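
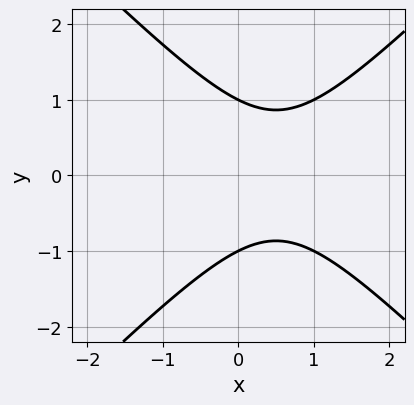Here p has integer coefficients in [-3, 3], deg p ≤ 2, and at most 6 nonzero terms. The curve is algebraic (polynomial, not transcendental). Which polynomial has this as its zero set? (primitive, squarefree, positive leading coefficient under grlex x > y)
First, deg p = 2.
Then, symmetries: it's symmetric under y → −y, forcing even powers of y.
Next, from the axis intercepts and sections: it misses every integer gridline on the x-axis; the y-axis gridline crossings are at y ∈ {-1, 1}.
Finally, putting this together gives p.

x^2 - y^2 - x + 1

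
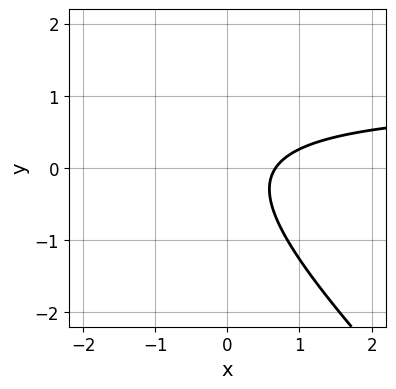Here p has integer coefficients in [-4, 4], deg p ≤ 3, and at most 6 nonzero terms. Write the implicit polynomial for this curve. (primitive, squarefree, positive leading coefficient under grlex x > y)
3*x*y + 3*y^2 - 3*x + 2

The degree is 2 — the shape is more complex than any degree-1 curve.
From the axis intercepts and sections: the curve avoids every integer y-axis point in the box.
The integer polynomial consistent with all of this is the stated p.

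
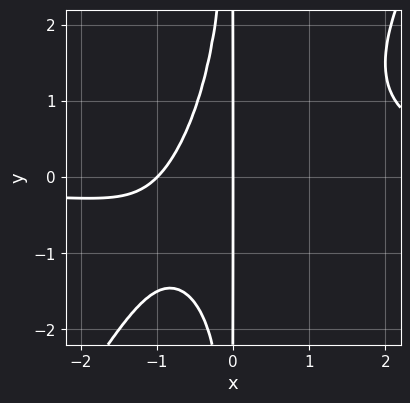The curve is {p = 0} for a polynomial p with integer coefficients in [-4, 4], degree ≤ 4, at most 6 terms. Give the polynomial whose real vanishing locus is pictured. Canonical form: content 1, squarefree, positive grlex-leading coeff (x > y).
1. The degree is 4 — a generic line meets the curve in up to 4 points.
2. From the axis intercepts and sections: the x-axis gridline crossings are at x ∈ {-1, 0}; the visible y-axis segment lies entirely on the curve.
3. Fitting integer coefficients to these (and the overall shape) gives p.

3*x^3*y - 2*x^2*y^2 - 3*x^2 - 3*x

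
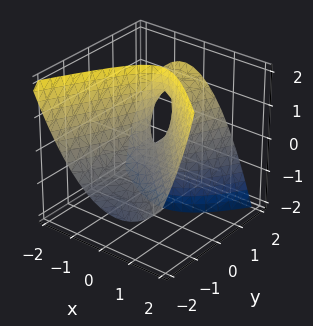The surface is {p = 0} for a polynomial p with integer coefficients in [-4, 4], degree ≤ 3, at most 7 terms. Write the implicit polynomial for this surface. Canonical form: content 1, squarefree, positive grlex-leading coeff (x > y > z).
2*x^2 + x*y - y^2 + 2*y*z - z

(a) The degree is 2 — a generic line meets the surface in up to 2 points.
(b) Against the integer gridlines: one x-axis crossing is at x = 0; one z-axis crossing is at z = 0; it crosses the y-axis at the gridline y = 0.
(c) Solving for integer coefficients yields p as stated.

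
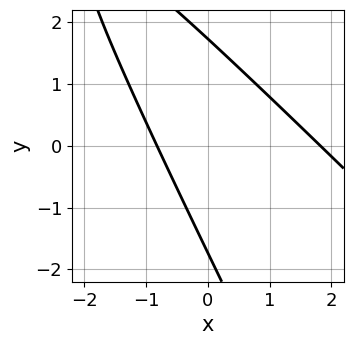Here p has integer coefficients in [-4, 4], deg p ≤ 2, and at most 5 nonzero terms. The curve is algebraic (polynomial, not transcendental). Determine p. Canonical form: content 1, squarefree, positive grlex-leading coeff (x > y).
2*x^2 + 3*x*y + y^2 - 2*x - 3

(a) Degree: the shape is more complex than any degree-1 curve, so deg p = 2.
(b) The integer polynomial consistent with all of this is the stated p.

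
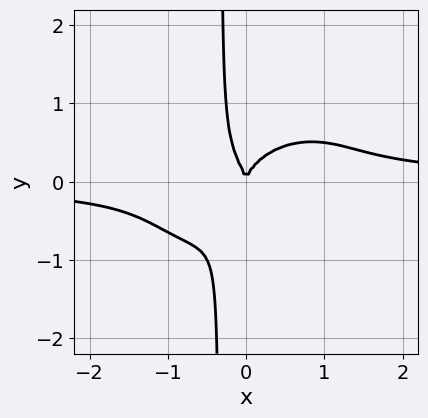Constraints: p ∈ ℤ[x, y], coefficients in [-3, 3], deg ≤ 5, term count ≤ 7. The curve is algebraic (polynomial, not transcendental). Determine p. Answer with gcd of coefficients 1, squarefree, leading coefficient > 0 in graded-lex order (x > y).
(a) The degree is 4 — a generic line meets the curve in up to 4 points.
(b) Observable constraints: it meets the x-axis at x = 0 (among the integer gridlines); one y-axis crossing is at y = 0.
(c) Assembling these constraints gives the stated polynomial.

2*x^3*y - 2*x^2*y^2 + 3*x*y^3 + y^3 - x^2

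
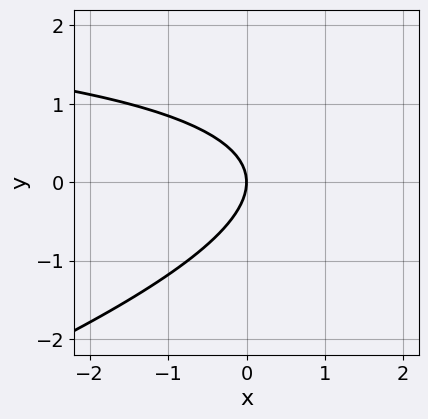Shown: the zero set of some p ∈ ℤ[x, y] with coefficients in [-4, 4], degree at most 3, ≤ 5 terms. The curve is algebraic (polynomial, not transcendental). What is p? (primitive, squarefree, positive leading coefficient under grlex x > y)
x*y - 3*y^2 - 3*x

First, the degree is 2 — no degree-1 curve has this shape.
Next, from the visible intercepts: it crosses the x-axis at the gridline x = 0; one y-axis crossing is at y = 0.
Finally, these observations pin down the coefficients.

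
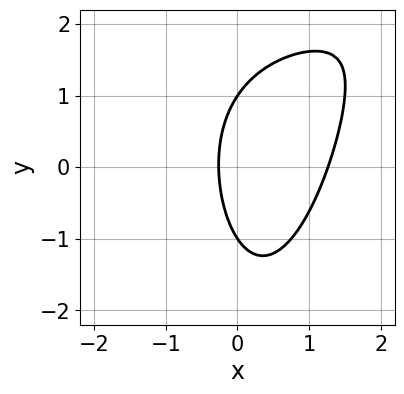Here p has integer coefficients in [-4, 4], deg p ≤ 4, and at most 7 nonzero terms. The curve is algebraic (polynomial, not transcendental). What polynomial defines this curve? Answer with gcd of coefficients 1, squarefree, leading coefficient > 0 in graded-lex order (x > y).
x^2*y - 3*x^2 - y^2 + 3*x + 1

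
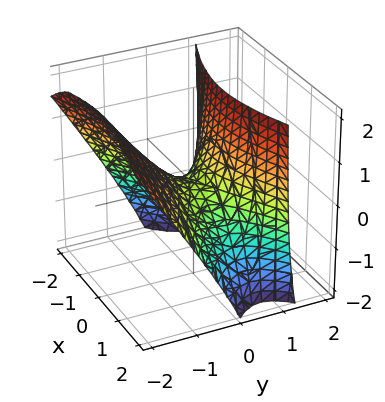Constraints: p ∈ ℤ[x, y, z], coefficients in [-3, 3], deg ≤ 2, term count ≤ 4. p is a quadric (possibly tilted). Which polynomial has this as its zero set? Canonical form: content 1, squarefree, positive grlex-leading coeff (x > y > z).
x^2 - 3*y^2 - 2*y*z + 2*z

The degree is 2 — the shape is more complex than any degree-1 surface.
Checking where it meets the axes: it crosses the x-axis at the gridline x = 0; one z-axis crossing is at z = 0.
Fitting integer coefficients to these (and the overall shape) gives p.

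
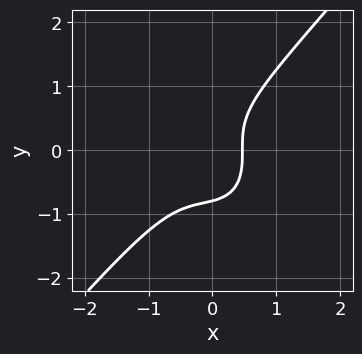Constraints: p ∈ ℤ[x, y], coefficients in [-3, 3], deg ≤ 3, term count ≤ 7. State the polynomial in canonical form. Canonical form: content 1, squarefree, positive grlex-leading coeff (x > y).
1. deg p = 3.
2. Solving for integer coefficients yields p as stated.

3*x^3 - 2*y^3 + x^2 + x - 1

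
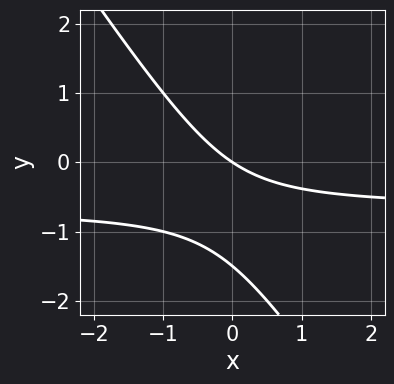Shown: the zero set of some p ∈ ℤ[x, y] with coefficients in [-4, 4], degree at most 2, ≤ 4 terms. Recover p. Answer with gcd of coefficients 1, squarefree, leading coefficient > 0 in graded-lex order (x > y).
1. deg p = 2. The shape is more complex than any degree-1 curve.
2. From the visible intercepts: one y-axis crossing is at y = 0; it crosses the x-axis at the gridline x = 0.
3. Putting this together gives p.

3*x*y + 2*y^2 + 2*x + 3*y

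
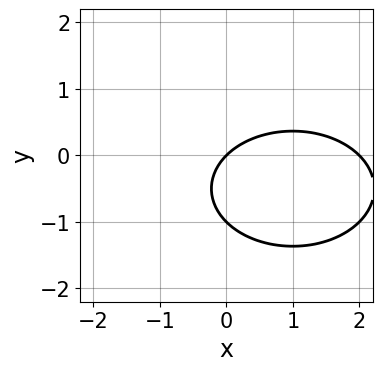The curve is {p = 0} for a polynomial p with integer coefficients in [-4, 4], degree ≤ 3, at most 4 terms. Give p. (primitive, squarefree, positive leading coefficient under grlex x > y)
x^2 + 2*y^2 - 2*x + 2*y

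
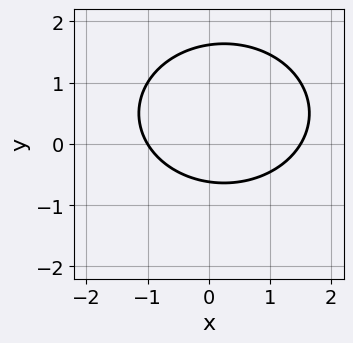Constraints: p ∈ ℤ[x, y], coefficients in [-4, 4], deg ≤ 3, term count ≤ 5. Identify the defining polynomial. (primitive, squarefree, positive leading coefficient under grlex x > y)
2*x^2 + 3*y^2 - x - 3*y - 3

(a) Degree: a generic line meets the curve in up to 2 points, so deg p = 2.
(b) From the visible intercepts: it meets the x-axis at x = -1 (among the integer gridlines).
(c) Fitting integer coefficients to these (and the overall shape) gives p.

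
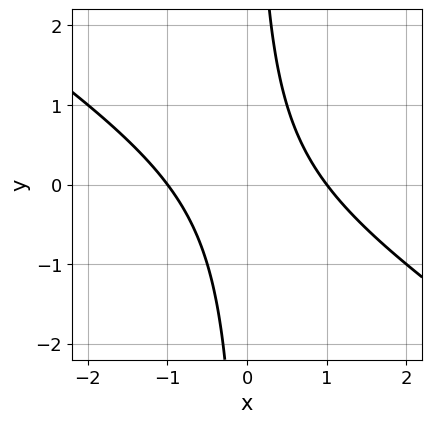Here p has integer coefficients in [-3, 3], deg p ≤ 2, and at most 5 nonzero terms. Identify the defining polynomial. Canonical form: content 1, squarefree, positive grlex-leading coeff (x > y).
2*x^2 + 3*x*y - 2

Degree: no degree-1 curve has this shape, so deg p = 2.
Reading off the gridlines: no y-intercept at any integer in the box; the x-axis gridline crossings are at x ∈ {-1, 1}.
Matching integer coefficients to the picture gives p.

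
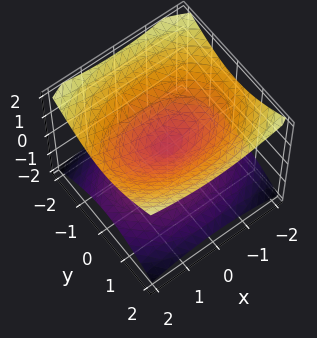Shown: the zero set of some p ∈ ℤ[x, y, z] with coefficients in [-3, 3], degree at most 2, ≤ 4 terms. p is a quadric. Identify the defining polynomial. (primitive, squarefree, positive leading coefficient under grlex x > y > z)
x^2 + 2*y^2 - 3*z^2

1. The degree is 2 — a double cone through the origin; a quadric.
2. Symmetries: mirror symmetry x ↦ −x ⇒ only even powers of x; the y ↦ −y reflection is a symmetry, so y appears only in even powers; it's symmetric under z → −z, forcing even powers of z.
3. Checking where it meets the axes: one z-axis crossing is at z = 0; one y-axis crossing is at y = 0; one x-axis crossing is at x = 0.
4. Matching integer coefficients to the picture gives p.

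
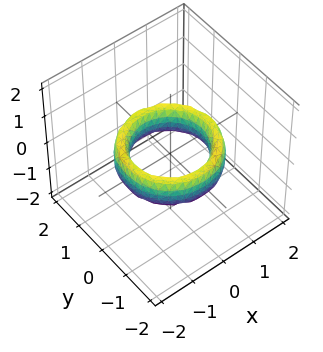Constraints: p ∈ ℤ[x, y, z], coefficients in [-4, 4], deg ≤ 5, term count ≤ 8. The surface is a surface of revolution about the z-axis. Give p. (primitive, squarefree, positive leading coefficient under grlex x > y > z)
(a) Degree: the shape is more complex than any degree-3 surface, so deg p = 4.
(b) Symmetries: rotational symmetry about the z-axis ⇒ p depends on x, y only through x² + y².
(c) From the axis intercepts and sections: the surface avoids every integer z-axis point in the box; a circular section at z = 0 has radius exactly 1.
(d) The integer polynomial consistent with all of this is the stated p. Check: (0, -1, 0) on the y-axis lies on the surface, and p(0, -1, 0) = 0. ✓

x^4 + 2*x^2*y^2 + y^4 - 3*x^2 - 3*y^2 + z^2 + 2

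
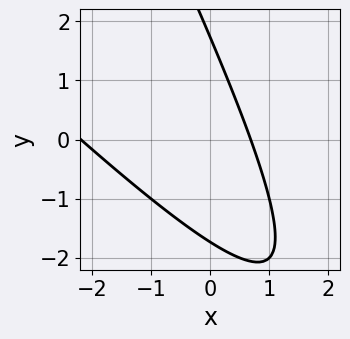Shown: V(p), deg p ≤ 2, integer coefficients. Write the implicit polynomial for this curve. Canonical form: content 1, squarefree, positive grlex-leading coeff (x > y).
2*x^2 + 3*x*y + y^2 + 3*x - 3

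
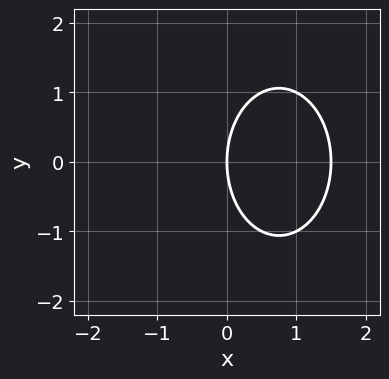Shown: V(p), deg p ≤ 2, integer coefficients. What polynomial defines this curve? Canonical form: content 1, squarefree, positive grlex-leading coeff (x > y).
1. The degree is 2 — no degree-1 curve has this shape.
2. Symmetries: the y ↦ −y reflection is a symmetry, so y appears only in even powers.
3. Against the integer gridlines: it crosses the x-axis at the gridline x = 0; one y-axis crossing is at y = 0.
4. The integer polynomial consistent with all of this is the stated p.

2*x^2 + y^2 - 3*x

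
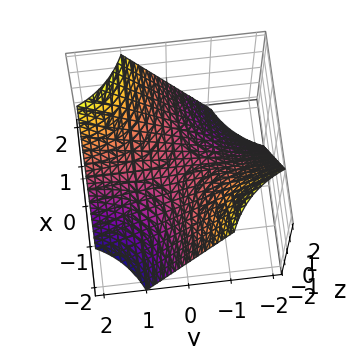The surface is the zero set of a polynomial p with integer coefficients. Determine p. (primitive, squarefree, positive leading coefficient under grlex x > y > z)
(a) deg p = 2.
(b) Against the integer gridlines: every point of the x-axis in the box is on the surface; it meets the z-axis at z = 0 (among the integer gridlines); every point of the y-axis in the box is on the surface.
(c) Solving for integer coefficients yields p as stated.

x*y - z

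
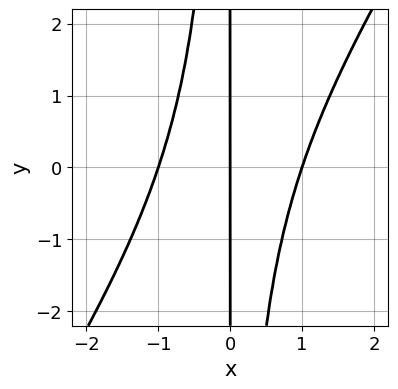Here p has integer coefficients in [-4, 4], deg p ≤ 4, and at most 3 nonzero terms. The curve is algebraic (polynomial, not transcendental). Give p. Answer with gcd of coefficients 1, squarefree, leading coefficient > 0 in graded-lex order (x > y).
3*x^3 - 2*x^2*y - 3*x

(a) Degree: the shape is more complex than any degree-2 curve, so deg p = 3.
(b) Checking where it meets the axes: among the integer gridlines, it crosses the x-axis at x ∈ {-1, 0, 1}; every point of the y-axis in the box is on the curve.
(c) Putting this together gives p.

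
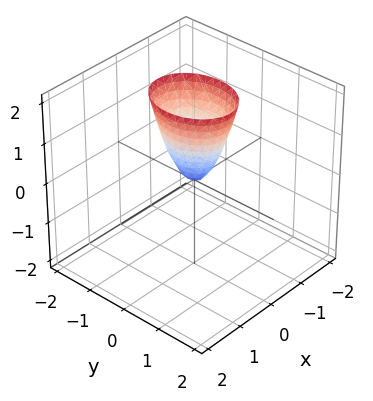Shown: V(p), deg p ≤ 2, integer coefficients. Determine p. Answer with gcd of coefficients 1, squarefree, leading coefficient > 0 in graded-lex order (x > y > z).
3*x^2 + 2*y^2 - z

First, the degree is 2 — a single bowl opening along one axis; a quadric.
Next, symmetries: mirror symmetry x ↦ −x ⇒ only even powers of x; the y ↦ −y reflection is a symmetry, so y appears only in even powers.
Next, from the axis intercepts and sections: it meets the y-axis at y = 0 (among the integer gridlines); it crosses the z-axis at the gridline z = 0; it crosses the x-axis at the gridline x = 0.
Finally, fitting integer coefficients to these (and the overall shape) gives p.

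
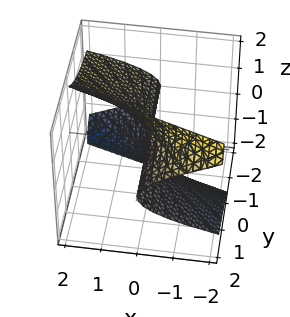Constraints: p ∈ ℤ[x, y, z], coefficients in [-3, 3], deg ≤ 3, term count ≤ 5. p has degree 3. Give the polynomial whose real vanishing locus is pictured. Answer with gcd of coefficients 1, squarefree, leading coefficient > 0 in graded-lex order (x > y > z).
(a) The degree is 3 — the shape is more complex than any degree-2 surface.
(b) From the axis intercepts and sections: the visible y-axis segment lies entirely on the surface; it crosses the x-axis at the gridline x = 0.
(c) Matching integer coefficients to the picture gives p.

2*y*z^2 - z^3 + 3*x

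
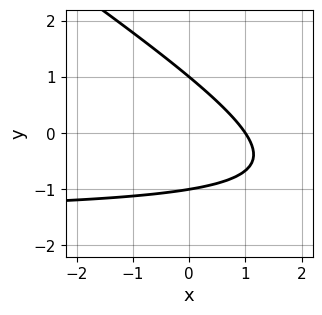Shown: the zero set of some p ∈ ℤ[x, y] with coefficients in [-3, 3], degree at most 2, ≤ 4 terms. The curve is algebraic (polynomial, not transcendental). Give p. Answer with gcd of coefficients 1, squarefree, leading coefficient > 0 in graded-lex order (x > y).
First, the degree is 2 — no degree-1 curve has this shape.
Next, against the integer gridlines: among the integer gridlines, it crosses the y-axis at y ∈ {-1, 1}; one x-axis crossing is at x = 1.
Finally, assembling these constraints gives the stated polynomial.

2*x*y + 3*y^2 + 3*x - 3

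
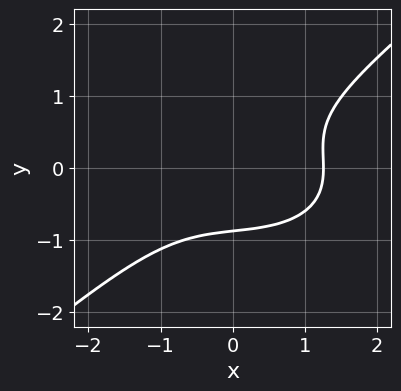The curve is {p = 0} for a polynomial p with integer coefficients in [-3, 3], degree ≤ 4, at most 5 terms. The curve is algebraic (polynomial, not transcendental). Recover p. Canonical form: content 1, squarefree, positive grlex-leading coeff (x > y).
Degree: the shape is more complex than any degree-2 curve, so deg p = 3.
Matching integer coefficients to the picture gives p.

x^3 + x*y^2 - 3*y^3 - 2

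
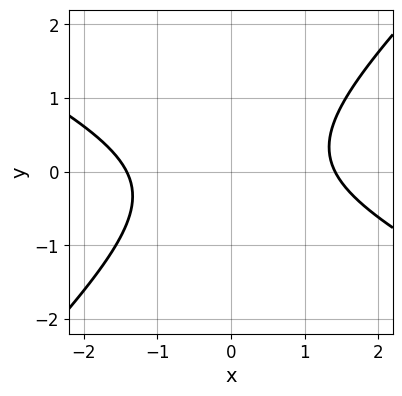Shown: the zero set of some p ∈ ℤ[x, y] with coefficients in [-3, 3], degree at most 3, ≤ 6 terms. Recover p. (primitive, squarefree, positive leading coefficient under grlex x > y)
x^2 + x*y - 2*y^2 - 2

First, the degree is 2 — the shape is more complex than any degree-1 curve.
Next, from the visible intercepts: it misses every integer gridline on the y-axis.
Finally, assembling these constraints gives the stated polynomial.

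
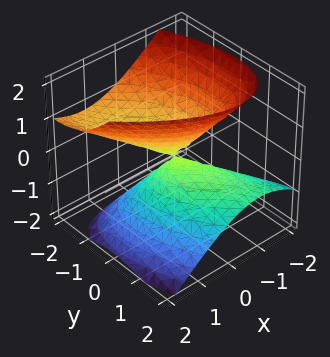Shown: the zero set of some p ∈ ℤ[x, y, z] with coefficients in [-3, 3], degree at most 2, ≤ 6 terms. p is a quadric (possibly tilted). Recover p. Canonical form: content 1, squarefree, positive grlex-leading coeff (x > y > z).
1. The picture has 2 separate pieces.
2. deg p = 2.
3. From the visible intercepts: one y-axis crossing is at y = 0; one x-axis crossing is at x = 0; it meets the z-axis at z = 0 (among the integer gridlines).
4. Together with the visible shape, these determine p as stated.

3*x^2 + 3*x*y + 2*y^2 + 3*y*z - 3*z^2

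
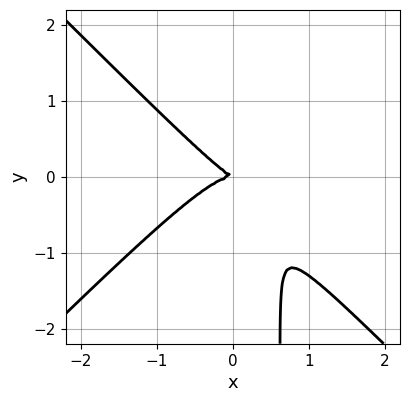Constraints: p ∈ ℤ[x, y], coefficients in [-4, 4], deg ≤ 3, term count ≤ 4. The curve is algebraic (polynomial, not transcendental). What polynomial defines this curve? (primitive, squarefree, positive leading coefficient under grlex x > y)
3*x^3 - 3*x*y^2 + x*y + 2*y^2

First, the degree is 3 — the shape is more complex than any degree-2 curve.
Next, checking where it meets the axes: it crosses the x-axis at the gridline x = 0; it meets the y-axis at y = 0 (among the integer gridlines).
Finally, putting this together gives p.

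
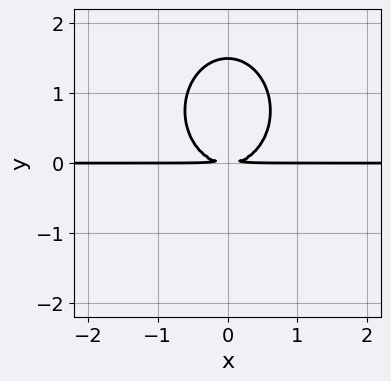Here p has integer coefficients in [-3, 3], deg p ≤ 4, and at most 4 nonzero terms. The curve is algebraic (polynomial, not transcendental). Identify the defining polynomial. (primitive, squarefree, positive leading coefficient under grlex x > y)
3*x^2*y + 2*y^3 - 3*y^2

First, the degree is 3 — a generic line meets the curve in up to 3 points.
Next, symmetries: mirror symmetry x ↦ −x ⇒ only even powers of x.
Then, reading off the gridlines: every point of the x-axis in the box is on the curve.
Finally, together with the visible shape, these determine p as stated.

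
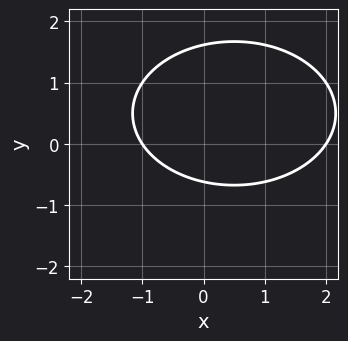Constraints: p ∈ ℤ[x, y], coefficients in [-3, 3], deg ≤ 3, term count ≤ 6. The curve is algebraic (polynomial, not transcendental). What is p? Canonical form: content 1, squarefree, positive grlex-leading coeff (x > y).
x^2 + 2*y^2 - x - 2*y - 2

First, the degree is 2 — the shape is more complex than any degree-1 curve.
Next, from the axis intercepts and sections: the x-axis gridline crossings are at x ∈ {-1, 2}.
Finally, matching integer coefficients to the picture gives p.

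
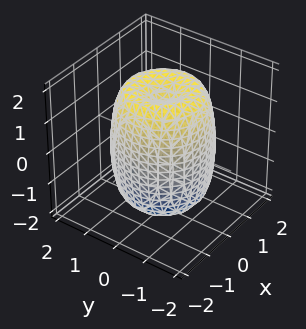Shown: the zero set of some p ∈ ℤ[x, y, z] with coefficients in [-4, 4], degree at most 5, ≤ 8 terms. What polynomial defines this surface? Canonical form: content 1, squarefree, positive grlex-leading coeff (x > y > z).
1. Degree: the shape is more complex than any degree-3 surface, so deg p = 4.
2. By symmetry, the surface is invariant under rotation about z: p = q(x² + y², z).
3. From the visible intercepts: a circular section at z = -1 has radius between 1 and 2.
4. Solving for integer coefficients yields p as stated.

2*x^4 + 4*x^2*y^2 + 2*y^4 - 3*x^2 - 3*y^2 + z^2 - 2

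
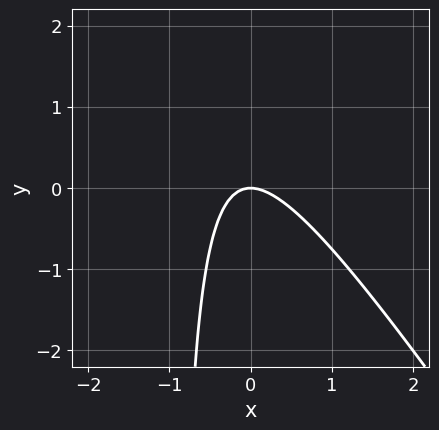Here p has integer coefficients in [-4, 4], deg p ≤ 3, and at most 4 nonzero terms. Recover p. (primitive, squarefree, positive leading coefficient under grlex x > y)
3*x^2 + 2*x*y + 2*y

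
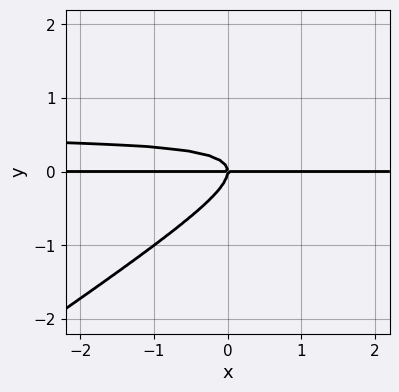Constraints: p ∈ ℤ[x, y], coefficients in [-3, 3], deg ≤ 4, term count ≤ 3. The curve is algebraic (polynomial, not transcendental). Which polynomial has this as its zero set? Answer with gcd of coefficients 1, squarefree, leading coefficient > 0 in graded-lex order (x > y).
Degree: the shape is more complex than any degree-2 curve, so deg p = 3.
From the axis intercepts and sections: it meets the y-axis at y = 0 (among the integer gridlines); every point of the x-axis in the box is on the curve.
Putting this together gives p.

2*x*y^2 - 3*y^3 - x*y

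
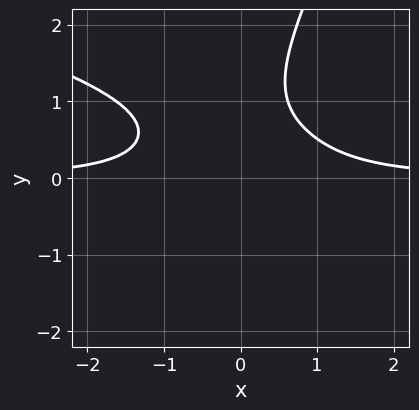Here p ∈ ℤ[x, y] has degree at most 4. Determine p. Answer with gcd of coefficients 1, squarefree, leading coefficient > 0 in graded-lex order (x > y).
(a) The degree is 4 — the shape is more complex than any degree-3 curve.
(b) Checking where it meets the axes: it misses every integer gridline on the y-axis; the curve avoids every integer x-axis point in the box.
(c) Matching integer coefficients to the picture gives p.

2*x*y^3 - y^4 + 3*x^2*y + x*y^2 - 2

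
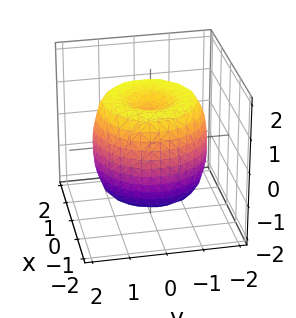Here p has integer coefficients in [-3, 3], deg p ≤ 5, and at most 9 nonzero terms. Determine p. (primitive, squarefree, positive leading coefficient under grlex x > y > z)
(a) Degree: no degree-3 surface has this shape, so deg p = 4.
(b) Symmetry: every cross-section ⟂ z is a circle, so x, y appear only via x² + y².
(c) Against the integer gridlines: a circular section at z = 0 has radius between 1 and 2; among the integer gridlines, it crosses the z-axis at z ∈ {-1, 1}.
(d) Matching integer coefficients to the picture gives p.

x^4 + 2*x^2*y^2 + y^4 - 2*x^2 - 2*y^2 + z^2 - 1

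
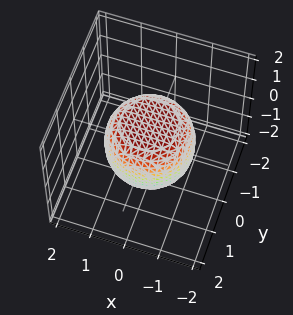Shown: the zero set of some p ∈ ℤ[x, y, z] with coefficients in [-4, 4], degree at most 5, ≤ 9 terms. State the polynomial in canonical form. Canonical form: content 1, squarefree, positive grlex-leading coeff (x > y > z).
2*x^4 + 4*x^2*y^2 + 2*y^4 - x^2 - y^2 + 3*z^2 - 3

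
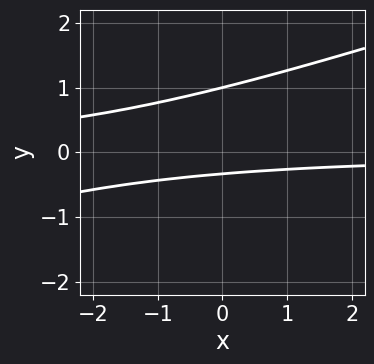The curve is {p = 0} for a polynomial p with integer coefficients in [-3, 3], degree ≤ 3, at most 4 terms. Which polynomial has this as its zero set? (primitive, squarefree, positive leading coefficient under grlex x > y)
x*y - 3*y^2 + 2*y + 1

First, the degree is 2 — a generic line meets the curve in up to 2 points.
Then, against the integer gridlines: the curve avoids every integer x-axis point in the box; it meets the y-axis at y = 1 (among the integer gridlines).
Finally, the integer polynomial consistent with all of this is the stated p.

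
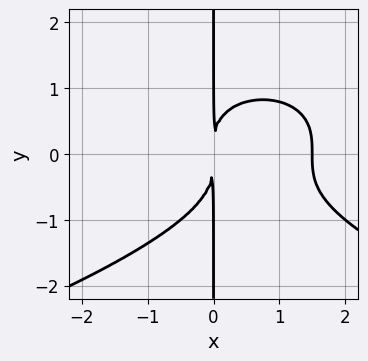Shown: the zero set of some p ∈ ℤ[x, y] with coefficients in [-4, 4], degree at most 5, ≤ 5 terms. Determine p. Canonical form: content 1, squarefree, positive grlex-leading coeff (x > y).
1. The degree is 4 — the shape is more complex than any degree-3 curve.
2. Against the integer gridlines: every point of the y-axis in the box is on the curve.
3. These observations pin down the coefficients.

2*x*y^3 + 2*x^3 - 3*x^2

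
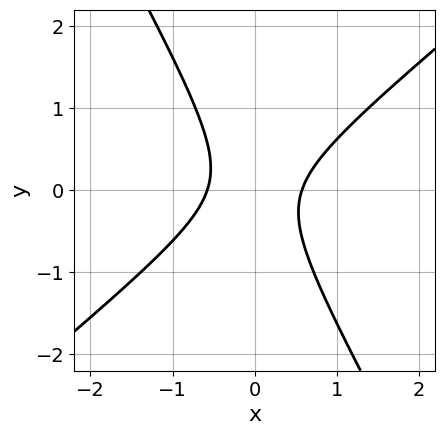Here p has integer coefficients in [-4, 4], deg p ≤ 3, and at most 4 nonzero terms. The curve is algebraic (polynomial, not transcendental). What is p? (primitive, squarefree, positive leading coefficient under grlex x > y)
First, degree: a generic line meets the curve in up to 2 points, so deg p = 2.
Then, checking where it meets the axes: no y-intercept at any integer in the box.
Finally, matching integer coefficients to the picture gives p.

3*x^2 - 2*x*y - 2*y^2 - 1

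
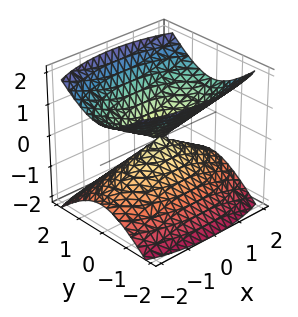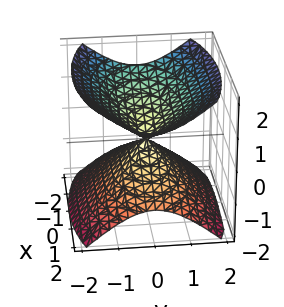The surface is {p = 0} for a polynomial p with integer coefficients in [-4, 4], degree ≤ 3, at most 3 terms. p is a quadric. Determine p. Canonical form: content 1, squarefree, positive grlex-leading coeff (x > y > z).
1. The picture has 2 separate pieces.
2. deg p = 2.
3. Symmetries: mirror symmetry y ↦ −y ⇒ only even powers of y; the z ↦ −z reflection is a symmetry, so z appears only in even powers; the x ↦ −x reflection is a symmetry, so x appears only in even powers.
4. Reading off the gridlines: it meets the x-axis at x = 0 (among the integer gridlines); it meets the z-axis at z = 0 (among the integer gridlines).
5. Together with the visible shape, these determine p as stated.

x^2 + 3*y^2 - 3*z^2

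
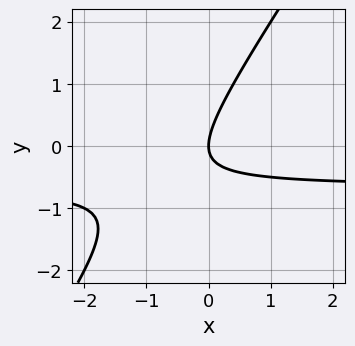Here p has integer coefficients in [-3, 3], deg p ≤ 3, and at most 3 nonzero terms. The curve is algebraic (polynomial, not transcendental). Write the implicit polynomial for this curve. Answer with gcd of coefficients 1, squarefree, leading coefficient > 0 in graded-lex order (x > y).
3*x*y - 2*y^2 + 2*x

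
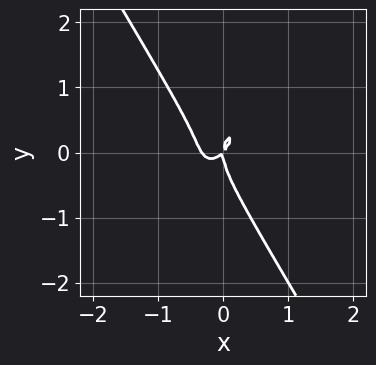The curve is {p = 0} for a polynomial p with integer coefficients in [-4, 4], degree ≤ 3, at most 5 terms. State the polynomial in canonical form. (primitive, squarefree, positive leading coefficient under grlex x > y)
(a) The degree is 3 — a generic line meets the curve in up to 3 points.
(b) Observable constraints: one y-axis crossing is at y = 0; one x-axis crossing is at x = 0.
(c) Solving for integer coefficients yields p as stated.

3*x^3 - x^2*y + y^3 + x^2 - x*y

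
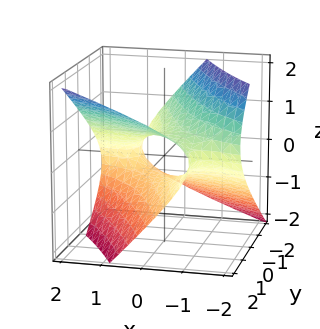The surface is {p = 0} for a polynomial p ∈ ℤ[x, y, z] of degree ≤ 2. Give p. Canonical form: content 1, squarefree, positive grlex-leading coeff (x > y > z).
(a) Degree: a generic line meets the surface in up to 2 points, so deg p = 2.
(b) Checking where it meets the axes: it misses every integer gridline on the y-axis; the surface avoids every integer x-axis point in the box.
(c) Solving for integer coefficients yields p as stated.

x^2 + 3*x*y - 2*x*z + y^2 - 3*z^2 + 1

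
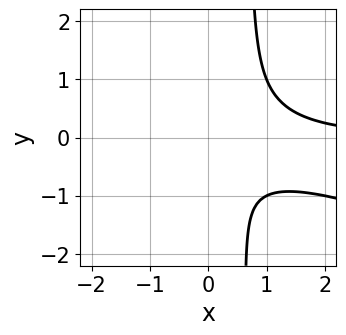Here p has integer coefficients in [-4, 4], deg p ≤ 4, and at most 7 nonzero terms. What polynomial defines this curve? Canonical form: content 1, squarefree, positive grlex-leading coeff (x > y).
x^2*y + 3*x*y^2 - 2*y^2 - y - 1

Degree: no degree-2 curve has this shape, so deg p = 3.
Reading off the gridlines: the curve avoids every integer y-axis point in the box; the curve avoids every integer x-axis point in the box.
Assembling these constraints gives the stated polynomial.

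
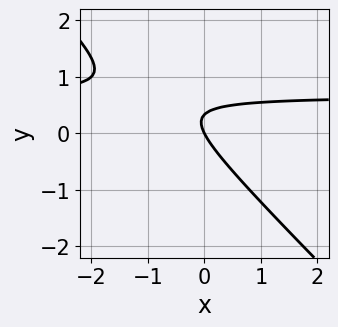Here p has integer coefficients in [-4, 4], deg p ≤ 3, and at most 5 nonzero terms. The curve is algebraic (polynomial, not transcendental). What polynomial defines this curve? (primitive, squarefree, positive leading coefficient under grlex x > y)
1. The degree is 2 — a generic line meets the curve in up to 2 points.
2. From the axis intercepts and sections: it meets the x-axis at x = 0 (among the integer gridlines); it meets the y-axis at y = 0 (among the integer gridlines).
3. Fitting integer coefficients to these (and the overall shape) gives p.

3*x*y + 3*y^2 - 2*x - y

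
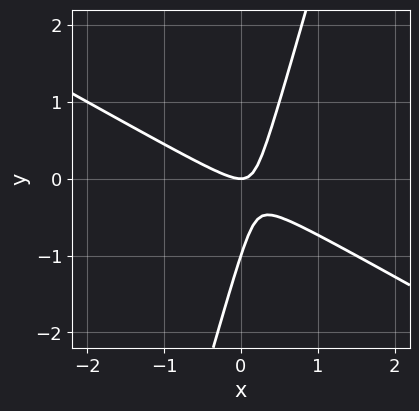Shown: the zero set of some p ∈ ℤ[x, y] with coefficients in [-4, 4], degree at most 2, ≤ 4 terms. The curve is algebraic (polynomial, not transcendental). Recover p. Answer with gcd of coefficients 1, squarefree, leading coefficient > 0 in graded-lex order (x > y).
2*x^2 + 3*x*y - y^2 - y

1. The degree is 2 — no degree-1 curve has this shape.
2. Observable constraints: it crosses the x-axis at the gridline x = 0; among the integer gridlines, it crosses the y-axis at y ∈ {-1, 0}.
3. Together with the visible shape, these determine p as stated.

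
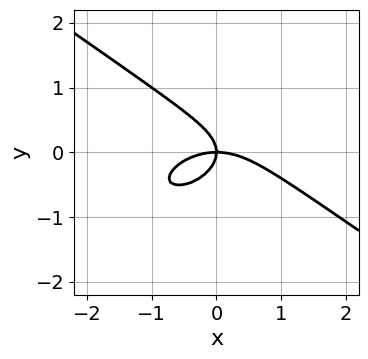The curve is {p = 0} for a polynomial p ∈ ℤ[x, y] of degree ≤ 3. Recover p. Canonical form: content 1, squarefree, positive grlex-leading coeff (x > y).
First, degree: a generic line meets the curve in up to 3 points, so deg p = 3.
Then, from the visible intercepts: one x-axis crossing is at x = 0; it meets the y-axis at y = 0 (among the integer gridlines).
Finally, putting this together gives p.

x^3 + 3*y^3 + 2*x*y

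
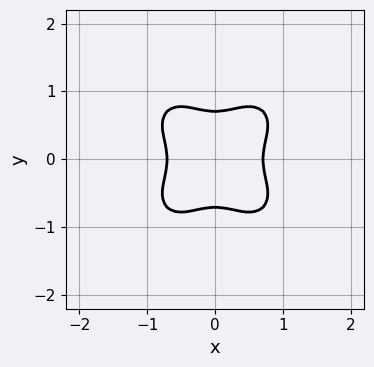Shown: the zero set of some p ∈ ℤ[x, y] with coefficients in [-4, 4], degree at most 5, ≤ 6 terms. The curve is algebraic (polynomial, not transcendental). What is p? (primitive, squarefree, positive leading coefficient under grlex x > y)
Degree: no degree-3 curve has this shape, so deg p = 4.
Symmetries: it's symmetric under x → −x, forcing even powers of x; it's symmetric under y → −y, forcing even powers of y.
Fitting integer coefficients to these (and the overall shape) gives p.

2*x^4 + 2*y^4 - x^2 - y^2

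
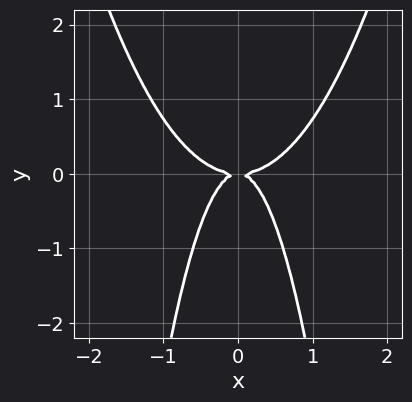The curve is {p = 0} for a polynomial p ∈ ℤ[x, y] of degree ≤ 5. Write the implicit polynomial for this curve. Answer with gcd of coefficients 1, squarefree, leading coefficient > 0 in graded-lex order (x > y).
2*x^4 - 2*x^2*y - y^2

First, deg p = 4. No degree-3 curve has this shape.
Next, symmetries: mirror symmetry x ↦ −x ⇒ only even powers of x.
Next, checking where it meets the axes: one y-axis crossing is at y = 0; one x-axis crossing is at x = 0.
Finally, assembling these constraints gives the stated polynomial.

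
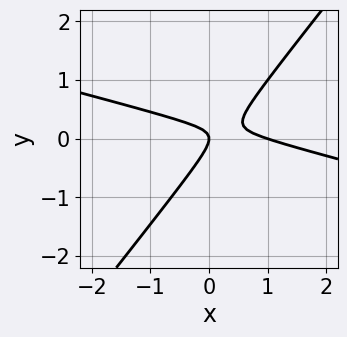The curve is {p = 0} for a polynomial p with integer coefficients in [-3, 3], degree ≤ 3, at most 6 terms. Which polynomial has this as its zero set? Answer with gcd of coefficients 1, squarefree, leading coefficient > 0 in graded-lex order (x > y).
(a) The degree is 2 — no degree-1 curve has this shape.
(b) Against the integer gridlines: one y-axis crossing is at y = 0; the x-axis gridline crossings are at x ∈ {0, 1}.
(c) Putting this together gives p.

x^2 + 3*x*y - 3*y^2 - x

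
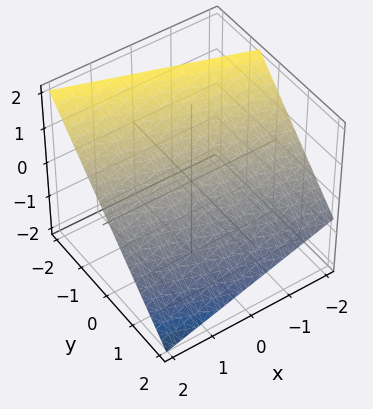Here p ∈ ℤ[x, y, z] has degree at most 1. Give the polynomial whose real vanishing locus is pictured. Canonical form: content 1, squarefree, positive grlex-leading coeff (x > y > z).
x + 3*y + 3*z - 2

First, degree: the surface is flat (a plane), so deg p = 1.
Then, checking where it meets the axes: it crosses the x-axis at the gridline x = 2.
Finally, the integer polynomial consistent with all of this is the stated p.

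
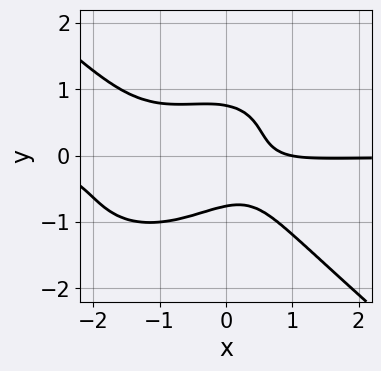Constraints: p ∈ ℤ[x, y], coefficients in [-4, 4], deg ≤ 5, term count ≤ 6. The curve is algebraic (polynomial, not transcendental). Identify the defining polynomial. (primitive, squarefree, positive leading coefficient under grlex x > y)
2*x^3*y + 3*y^4 + 3*x^2*y + x - 1

Degree: no degree-3 curve has this shape, so deg p = 4.
From the visible intercepts: it crosses the x-axis at the gridline x = 1.
Together with the visible shape, these determine p as stated.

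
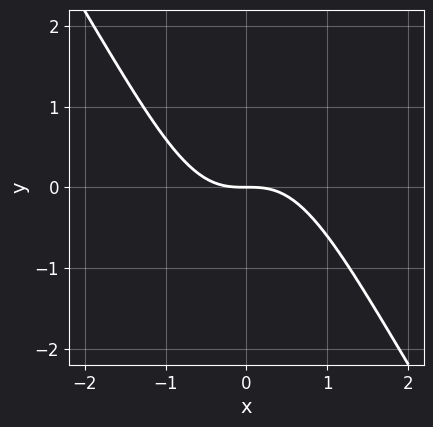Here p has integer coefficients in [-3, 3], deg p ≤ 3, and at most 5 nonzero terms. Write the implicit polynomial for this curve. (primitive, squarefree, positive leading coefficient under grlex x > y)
3*x^3 + 2*x^2*y + 3*y

1. The degree is 3 — the shape is more complex than any degree-2 curve.
2. From the visible intercepts: it crosses the x-axis at the gridline x = 0; it meets the y-axis at y = 0 (among the integer gridlines).
3. These observations pin down the coefficients.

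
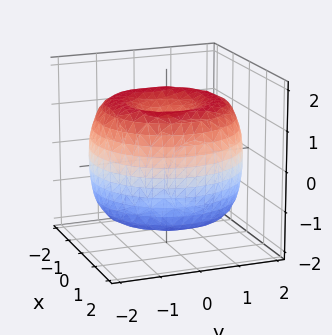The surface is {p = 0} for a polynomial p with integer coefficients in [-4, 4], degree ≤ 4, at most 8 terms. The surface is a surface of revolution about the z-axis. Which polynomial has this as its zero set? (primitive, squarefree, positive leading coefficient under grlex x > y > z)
x^4 + 2*x^2*y^2 + y^4 - 3*x^2 - 3*y^2 + 2*z^2 - 2

1. Degree: the shape is more complex than any degree-3 surface, so deg p = 4.
2. By symmetry, every cross-section ⟂ z is a circle, so x, y appear only via x² + y².
3. Observable constraints: the z-axis gridline crossings are at z ∈ {-1, 1}; a circular section at z = 0 has radius between 1 and 2.
4. Fitting integer coefficients to these (and the overall shape) gives p.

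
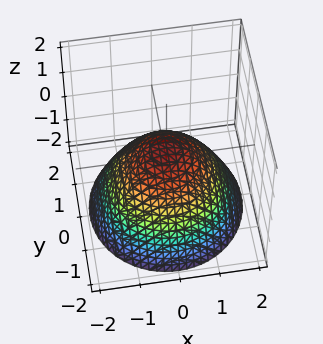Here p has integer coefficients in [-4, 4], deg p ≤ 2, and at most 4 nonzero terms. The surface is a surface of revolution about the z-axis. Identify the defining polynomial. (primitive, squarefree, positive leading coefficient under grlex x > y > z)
The degree is 2 — a generic line meets the surface in up to 2 points.
Symmetry: the z-axis is an axis of rotation, so x and y enter only as x² + y².
Reading off the gridlines: a circular section at z = -2 has radius between 1 and 2.
Fitting integer coefficients to these (and the overall shape) gives p.

2*x^2 + 2*y^2 + 3*z - 1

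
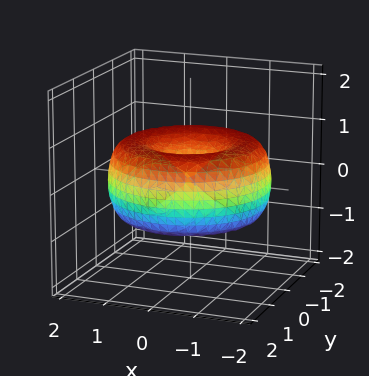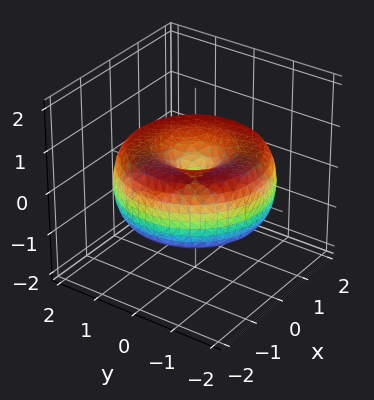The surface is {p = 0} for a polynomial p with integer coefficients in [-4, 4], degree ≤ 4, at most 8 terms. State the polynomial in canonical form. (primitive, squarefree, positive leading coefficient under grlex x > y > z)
The degree is 4 — a generic line meets the surface in up to 4 points.
Symmetries: the z-axis is an axis of rotation, so x and y enter only as x² + y².
Observable constraints: one z-axis crossing is at z = 0; a circular section at z = 0 has radius between 1 and 2; it crosses the x-axis at the gridline x = 0.
Assembling these constraints gives the stated polynomial.

x^4 + 2*x^2*y^2 + y^4 - 3*x^2 - 3*y^2 + 3*z^2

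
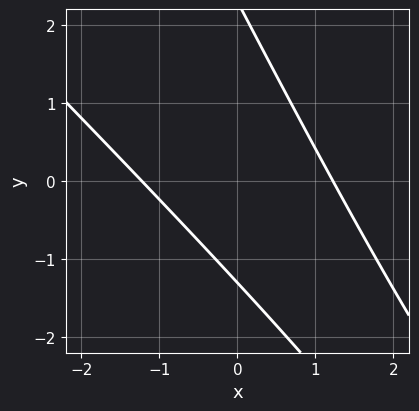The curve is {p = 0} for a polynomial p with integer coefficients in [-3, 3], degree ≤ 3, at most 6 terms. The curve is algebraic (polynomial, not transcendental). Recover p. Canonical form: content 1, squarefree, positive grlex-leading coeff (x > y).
2*x^2 + 3*x*y + y^2 - y - 3

deg p = 2.
Putting this together gives p.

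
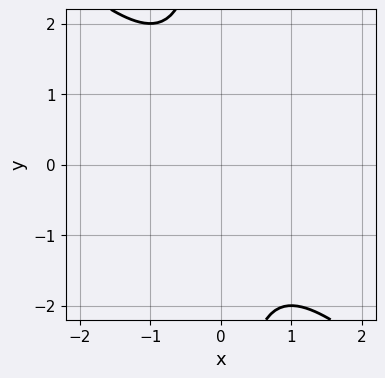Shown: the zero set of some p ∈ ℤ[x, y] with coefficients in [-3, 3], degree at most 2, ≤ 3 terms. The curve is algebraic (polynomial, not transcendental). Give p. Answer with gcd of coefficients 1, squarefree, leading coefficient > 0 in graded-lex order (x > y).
x^2 + x*y + 1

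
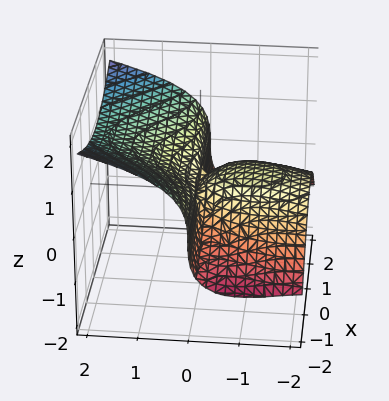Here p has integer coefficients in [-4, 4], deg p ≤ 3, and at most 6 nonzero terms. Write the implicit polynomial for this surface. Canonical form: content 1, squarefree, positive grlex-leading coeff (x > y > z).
deg p = 3. The shape is more complex than any degree-2 surface.
Against the integer gridlines: it meets the z-axis at z = 0 (among the integer gridlines); the visible x-axis segment lies entirely on the surface; one y-axis crossing is at y = 0.
Putting this together gives p.

2*x^2*y + y^3 - 3*y^2*z - 3*z^3 + 3*y^2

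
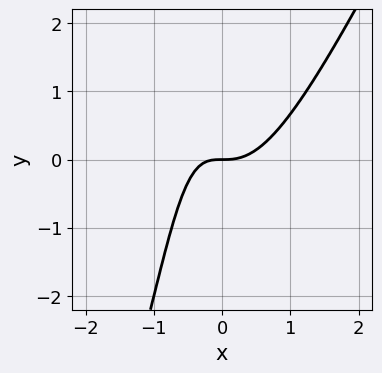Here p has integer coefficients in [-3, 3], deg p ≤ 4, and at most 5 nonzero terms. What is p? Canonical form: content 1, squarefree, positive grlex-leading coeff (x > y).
2*x^3 - x^2*y - x*y - y

1. deg p = 3. No degree-2 curve has this shape.
2. From the axis intercepts and sections: it crosses the x-axis at the gridline x = 0; one y-axis crossing is at y = 0.
3. The integer polynomial consistent with all of this is the stated p.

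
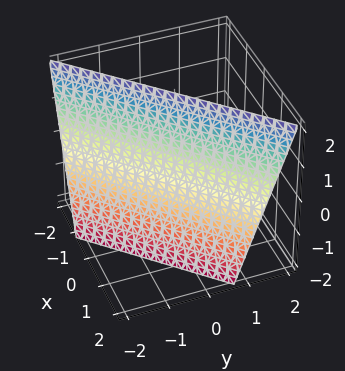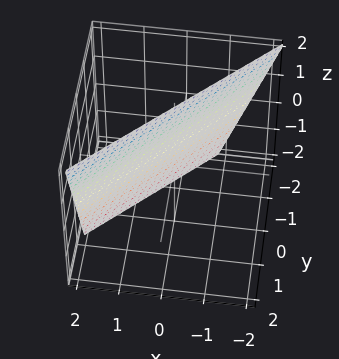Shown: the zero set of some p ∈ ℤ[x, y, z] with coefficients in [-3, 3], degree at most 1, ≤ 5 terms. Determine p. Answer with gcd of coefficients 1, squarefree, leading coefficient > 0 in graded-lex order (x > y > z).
3*x - 3*y + z - 2

The degree is 1 — the surface is flat (a plane).
Checking where it meets the axes: one z-axis crossing is at z = 2.
Fitting integer coefficients to these (and the overall shape) gives p.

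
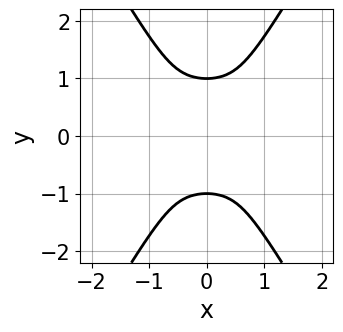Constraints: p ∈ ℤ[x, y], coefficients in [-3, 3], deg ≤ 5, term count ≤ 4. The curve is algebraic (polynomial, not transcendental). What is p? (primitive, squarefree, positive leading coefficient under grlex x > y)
deg p = 4.
Symmetries: mirror symmetry y ↦ −y ⇒ only even powers of y; the x ↦ −x reflection is a symmetry, so x appears only in even powers.
Observable constraints: no x-intercept at any integer in the box; among the integer gridlines, it crosses the y-axis at y ∈ {-1, 1}.
Together with the visible shape, these determine p as stated.

2*x^4 + 2*x^2*y^2 - y^4 + 1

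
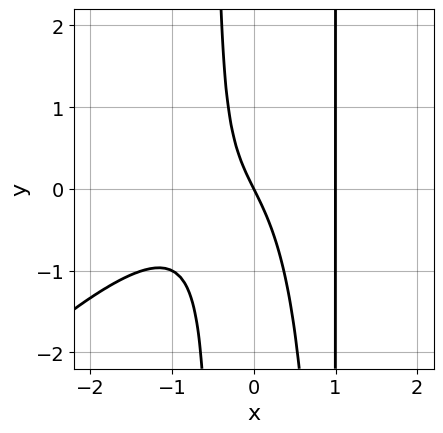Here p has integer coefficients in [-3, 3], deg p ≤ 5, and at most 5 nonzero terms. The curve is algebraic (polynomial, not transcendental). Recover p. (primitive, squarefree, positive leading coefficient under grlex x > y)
2*x^4 - 2*x^3*y + 3*x^2*y - 2*x - y

First, the degree is 4 — the shape is more complex than any degree-3 curve.
Then, observable constraints: among the integer gridlines, it crosses the x-axis at x ∈ {0, 1}; one y-axis crossing is at y = 0.
Finally, the integer polynomial consistent with all of this is the stated p.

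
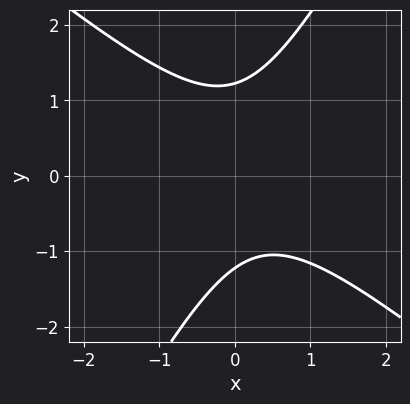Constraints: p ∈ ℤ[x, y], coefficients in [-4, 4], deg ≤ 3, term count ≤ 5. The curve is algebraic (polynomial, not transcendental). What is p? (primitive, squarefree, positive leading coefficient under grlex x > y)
First, deg p = 2. A generic line meets the curve in up to 2 points.
Then, from the axis intercepts and sections: the curve avoids every integer x-axis point in the box.
Finally, matching integer coefficients to the picture gives p.

3*x^2 + 2*x*y - 2*y^2 - x + 3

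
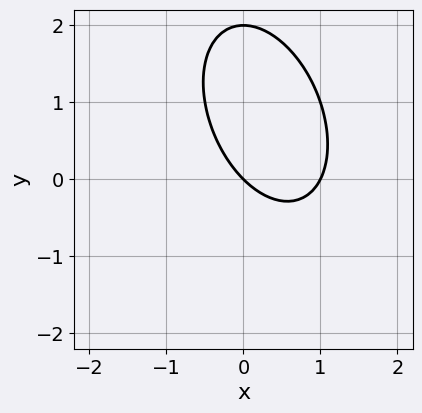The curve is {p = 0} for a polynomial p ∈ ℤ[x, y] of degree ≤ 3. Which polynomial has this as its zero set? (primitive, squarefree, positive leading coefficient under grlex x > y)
2*x^2 + x*y + y^2 - 2*x - 2*y

1. Degree: no degree-1 curve has this shape, so deg p = 2.
2. From the axis intercepts and sections: among the integer gridlines, it crosses the x-axis at x ∈ {0, 1}; among the integer gridlines, it crosses the y-axis at y ∈ {0, 2}.
3. Solving for integer coefficients yields p as stated.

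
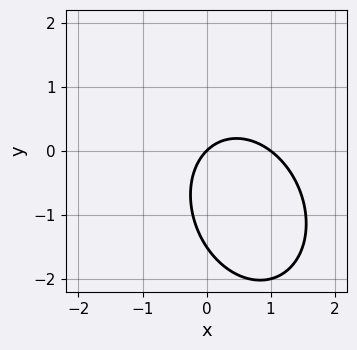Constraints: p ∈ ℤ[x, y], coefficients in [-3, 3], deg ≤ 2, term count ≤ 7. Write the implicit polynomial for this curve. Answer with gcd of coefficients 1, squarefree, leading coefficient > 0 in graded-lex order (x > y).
First, degree: the shape is more complex than any degree-1 curve, so deg p = 2.
Then, observable constraints: it crosses the y-axis at the gridline y = 0; the x-axis gridline crossings are at x ∈ {0, 1}.
Finally, solving for integer coefficients yields p as stated.

3*x^2 + x*y + 2*y^2 - 3*x + 3*y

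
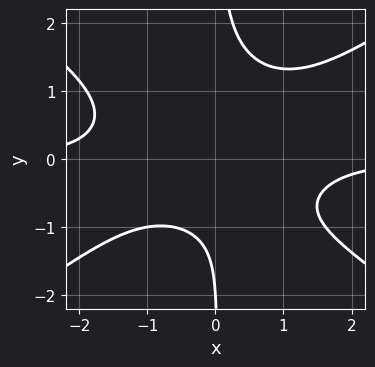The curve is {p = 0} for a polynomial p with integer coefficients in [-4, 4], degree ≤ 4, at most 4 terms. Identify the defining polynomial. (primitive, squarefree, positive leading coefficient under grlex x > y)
x^3*y - 2*x*y^3 + y + 2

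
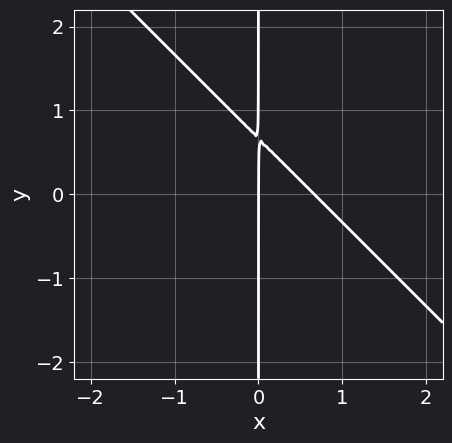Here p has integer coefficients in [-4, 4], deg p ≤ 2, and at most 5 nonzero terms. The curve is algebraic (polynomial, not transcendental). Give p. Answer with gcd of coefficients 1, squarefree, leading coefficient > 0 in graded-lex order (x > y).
First, deg p = 2.
Next, reading off the gridlines: it meets the x-axis at x = 0 (among the integer gridlines); every point of the y-axis in the box is on the curve.
Finally, the integer polynomial consistent with all of this is the stated p.

3*x^2 + 3*x*y - 2*x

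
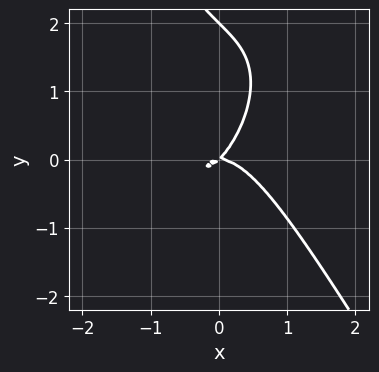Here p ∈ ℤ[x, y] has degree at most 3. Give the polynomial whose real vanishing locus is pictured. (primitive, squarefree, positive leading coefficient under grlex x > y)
3*x^3 - x^2*y + y^3 + 2*x*y - 2*y^2

1. The degree is 3 — a generic line meets the curve in up to 3 points.
2. From the visible intercepts: the y-axis gridline crossings are at y ∈ {0, 2}; it crosses the x-axis at the gridline x = 0.
3. Fitting integer coefficients to these (and the overall shape) gives p.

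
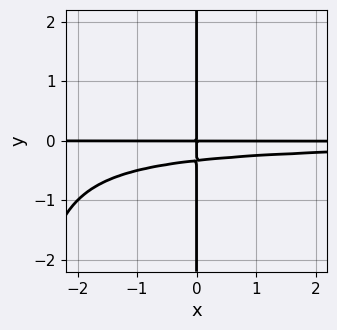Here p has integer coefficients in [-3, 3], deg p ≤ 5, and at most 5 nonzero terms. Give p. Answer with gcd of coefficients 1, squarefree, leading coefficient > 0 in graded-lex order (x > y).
deg p = 4. The shape is more complex than any degree-3 curve.
From the axis intercepts and sections: every point of the x-axis in the box is on the curve; the visible y-axis segment lies entirely on the curve.
Together with the visible shape, these determine p as stated.

x^2*y^2 + 3*x*y^2 + x*y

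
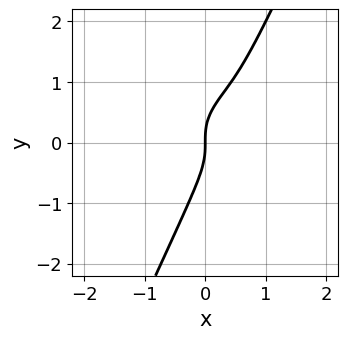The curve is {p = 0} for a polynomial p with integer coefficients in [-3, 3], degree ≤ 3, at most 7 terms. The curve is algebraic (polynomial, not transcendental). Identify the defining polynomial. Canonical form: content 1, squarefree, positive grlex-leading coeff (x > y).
x^3 + 2*x*y^2 - y^3 - 2*x^2 + x

The degree is 3 — no degree-2 curve has this shape.
Checking where it meets the axes: one y-axis crossing is at y = 0; it meets the x-axis at x = 0 (among the integer gridlines).
Putting this together gives p.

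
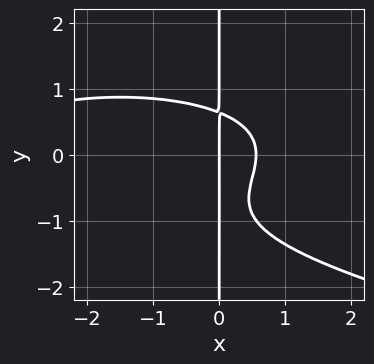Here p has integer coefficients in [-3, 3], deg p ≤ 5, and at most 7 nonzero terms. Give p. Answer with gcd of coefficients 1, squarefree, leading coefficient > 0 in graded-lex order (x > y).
3*x*y^3 + x^3 + 3*x*y^2 + 3*x^2 - 2*x

(a) deg p = 4. A generic line meets the curve in up to 4 points.
(b) Reading off the gridlines: it crosses the x-axis at the gridline x = 0; every point of the y-axis in the box is on the curve.
(c) Matching integer coefficients to the picture gives p.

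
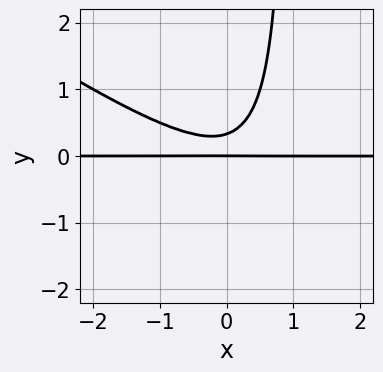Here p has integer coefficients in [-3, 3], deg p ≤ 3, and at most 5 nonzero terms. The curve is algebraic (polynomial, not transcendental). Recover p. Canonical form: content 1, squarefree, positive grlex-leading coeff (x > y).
The degree is 3 — a generic line meets the curve in up to 3 points.
From the visible intercepts: it crosses the y-axis at the gridline y = 0; every point of the x-axis in the box is on the curve.
Fitting integer coefficients to these (and the overall shape) gives p.

2*x^2*y + 3*x*y^2 - 3*y^2 + y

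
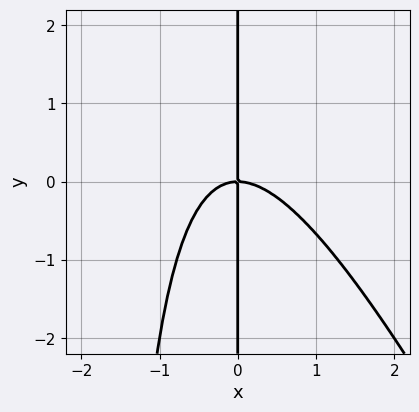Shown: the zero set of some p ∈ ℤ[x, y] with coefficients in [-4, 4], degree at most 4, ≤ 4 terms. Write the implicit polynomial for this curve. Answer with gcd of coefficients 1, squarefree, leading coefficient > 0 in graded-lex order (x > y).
2*x^3 + x^2*y + 2*x*y

The degree is 3 — a generic line meets the curve in up to 3 points.
Checking where it meets the axes: one x-axis crossing is at x = 0; every point of the y-axis in the box is on the curve.
Together with the visible shape, these determine p as stated.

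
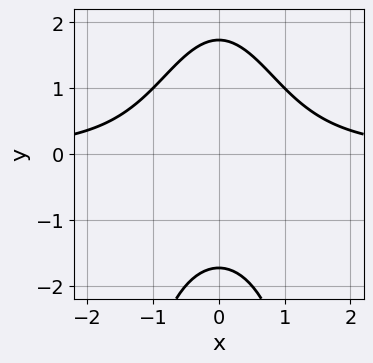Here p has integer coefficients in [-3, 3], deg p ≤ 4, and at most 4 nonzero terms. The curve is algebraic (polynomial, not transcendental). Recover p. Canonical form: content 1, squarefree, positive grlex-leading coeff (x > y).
2*x^2*y + y^2 - 3

1. The degree is 3 — a generic line meets the curve in up to 3 points.
2. Symmetries: it's symmetric under x → −x, forcing even powers of x.
3. From the visible intercepts: no x-intercept at any integer in the box.
4. Fitting integer coefficients to these (and the overall shape) gives p.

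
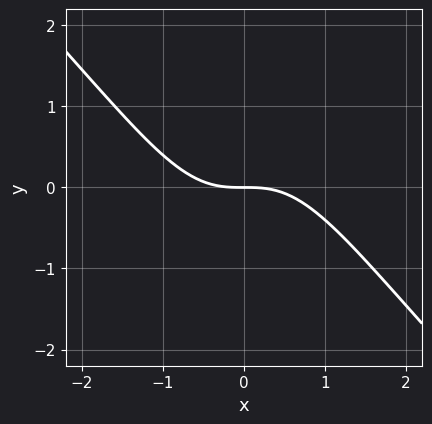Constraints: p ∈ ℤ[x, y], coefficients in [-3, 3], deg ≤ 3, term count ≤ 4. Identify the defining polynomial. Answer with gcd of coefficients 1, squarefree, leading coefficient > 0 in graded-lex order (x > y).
First, the degree is 3 — the shape is more complex than any degree-2 curve.
Then, from the visible intercepts: one y-axis crossing is at y = 0; it meets the x-axis at x = 0 (among the integer gridlines).
Finally, together with the visible shape, these determine p as stated.

2*x^3 + 2*x^2*y + 3*y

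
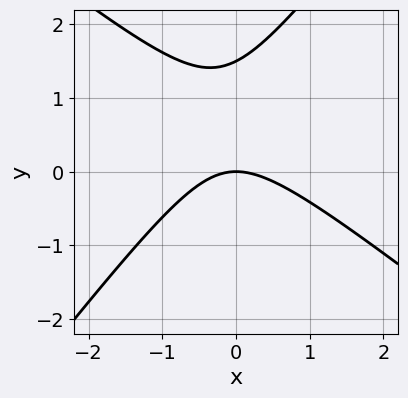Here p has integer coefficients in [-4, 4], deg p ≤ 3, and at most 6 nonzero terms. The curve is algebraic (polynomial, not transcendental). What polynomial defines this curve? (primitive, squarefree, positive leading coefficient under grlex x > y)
1. The degree is 2 — the shape is more complex than any degree-1 curve.
2. Reading off the gridlines: it crosses the x-axis at the gridline x = 0; it meets the y-axis at y = 0 (among the integer gridlines).
3. The integer polynomial consistent with all of this is the stated p.

2*x^2 + x*y - 2*y^2 + 3*y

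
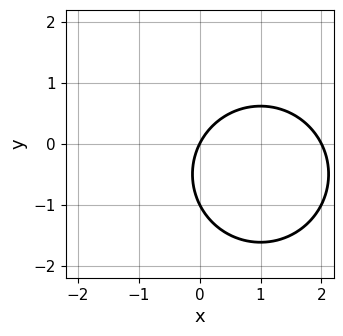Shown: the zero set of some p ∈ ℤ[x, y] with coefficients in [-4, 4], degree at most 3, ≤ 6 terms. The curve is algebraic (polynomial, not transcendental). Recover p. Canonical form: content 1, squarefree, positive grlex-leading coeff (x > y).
(a) deg p = 2. The shape is more complex than any degree-1 curve.
(b) From the visible intercepts: the x-axis gridline crossings are at x ∈ {0, 2}; the y-axis gridline crossings are at y ∈ {-1, 0}.
(c) Assembling these constraints gives the stated polynomial.

x^2 + y^2 - 2*x + y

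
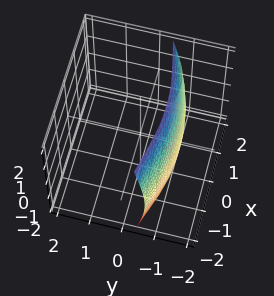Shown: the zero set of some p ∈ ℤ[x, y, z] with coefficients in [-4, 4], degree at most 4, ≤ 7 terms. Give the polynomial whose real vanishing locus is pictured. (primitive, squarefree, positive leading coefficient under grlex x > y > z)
x^2*y + 3*y^3 + y*z^2 - 2*y + 3

1. deg p = 3. The shape is more complex than any degree-2 surface.
2. Observable constraints: it misses every integer gridline on the x-axis; it misses every integer gridline on the z-axis.
3. Fitting integer coefficients to these (and the overall shape) gives p.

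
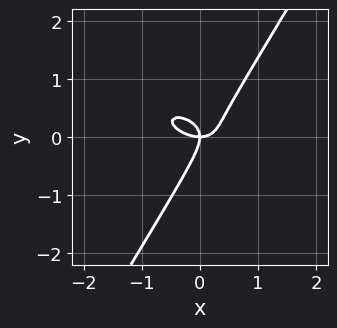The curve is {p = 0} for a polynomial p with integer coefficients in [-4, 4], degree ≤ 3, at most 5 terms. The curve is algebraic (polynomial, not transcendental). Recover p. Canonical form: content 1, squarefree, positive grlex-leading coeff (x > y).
The degree is 3 — the shape is more complex than any degree-2 curve.
From the visible intercepts: it meets the y-axis at y = 0 (among the integer gridlines); it crosses the x-axis at the gridline x = 0.
Assembling these constraints gives the stated polynomial.

2*x^3 + 2*x^2*y + 3*x*y^2 - 3*y^3 - 2*x*y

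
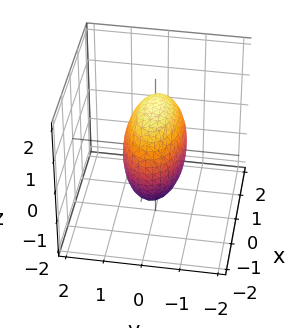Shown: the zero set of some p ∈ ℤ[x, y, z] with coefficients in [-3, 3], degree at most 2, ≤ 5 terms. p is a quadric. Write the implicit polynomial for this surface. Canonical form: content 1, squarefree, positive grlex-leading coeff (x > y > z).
(a) Degree: bounded and convex; a quadric, so deg p = 2.
(b) Symmetries: mirror symmetry z ↦ −z ⇒ only even powers of z; mirror symmetry x ↦ −x ⇒ only even powers of x; it's symmetric under y → −y, forcing even powers of y.
(c) Fitting integer coefficients to these (and the overall shape) gives p.

x^2 + 3*y^2 + z^2 - 2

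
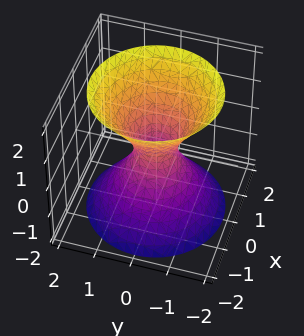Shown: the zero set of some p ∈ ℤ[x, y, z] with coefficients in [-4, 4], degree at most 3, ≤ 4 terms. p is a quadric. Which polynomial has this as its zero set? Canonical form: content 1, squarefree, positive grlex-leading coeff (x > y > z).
First, the degree is 2 — one connected sheet with a waist; a quadric.
Then, symmetries: it's symmetric under z → −z, forcing even powers of z; the z-axis is an axis of rotation, so x and y enter only as x² + y².
Next, against the integer gridlines: no z-intercept at any integer in the box; a circular section at z = -1 has radius exactly 1.
Finally, matching integer coefficients to the picture gives p.

3*x^2 + 3*y^2 - 2*z^2 - 1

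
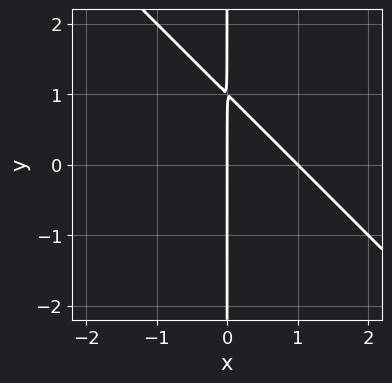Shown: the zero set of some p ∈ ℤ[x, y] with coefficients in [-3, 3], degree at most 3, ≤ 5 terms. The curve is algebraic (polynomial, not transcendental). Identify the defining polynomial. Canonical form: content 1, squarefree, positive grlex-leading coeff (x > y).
First, the degree is 2 — a generic line meets the curve in up to 2 points.
Next, observable constraints: among the integer gridlines, it crosses the x-axis at x ∈ {0, 1}; every point of the y-axis in the box is on the curve.
Finally, putting this together gives p.

x^2 + x*y - x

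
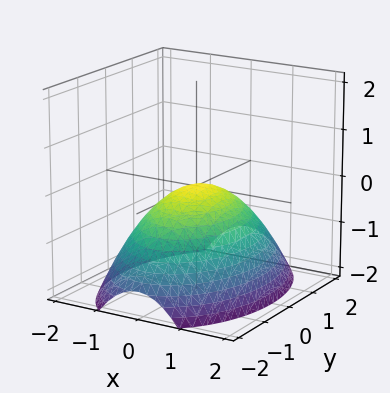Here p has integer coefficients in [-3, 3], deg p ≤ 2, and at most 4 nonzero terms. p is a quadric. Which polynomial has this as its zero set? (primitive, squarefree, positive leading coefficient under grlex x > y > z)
2*x^2 + y^2 + 3*z

1. Degree: a single bowl opening along one axis; a quadric, so deg p = 2.
2. Symmetries: mirror symmetry x ↦ −x ⇒ only even powers of x; mirror symmetry y ↦ −y ⇒ only even powers of y.
3. Observable constraints: one y-axis crossing is at y = 0; it meets the z-axis at z = 0 (among the integer gridlines); one x-axis crossing is at x = 0.
4. Solving for integer coefficients yields p as stated.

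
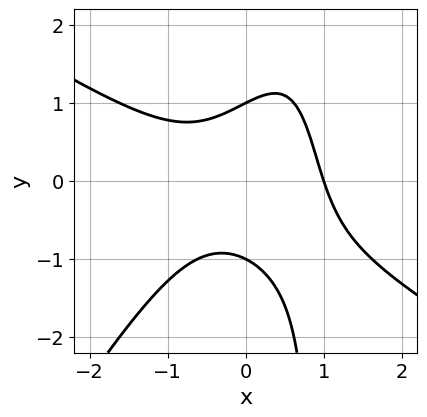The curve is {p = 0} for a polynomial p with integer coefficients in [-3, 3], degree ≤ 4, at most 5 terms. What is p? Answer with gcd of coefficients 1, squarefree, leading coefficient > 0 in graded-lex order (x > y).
x^3 + x^2*y - x*y^2 + y^2 - 1

1. deg p = 3. The shape is more complex than any degree-2 curve.
2. From the axis intercepts and sections: one x-axis crossing is at x = 1; among the integer gridlines, it crosses the y-axis at y ∈ {-1, 1}.
3. Together with the visible shape, these determine p as stated.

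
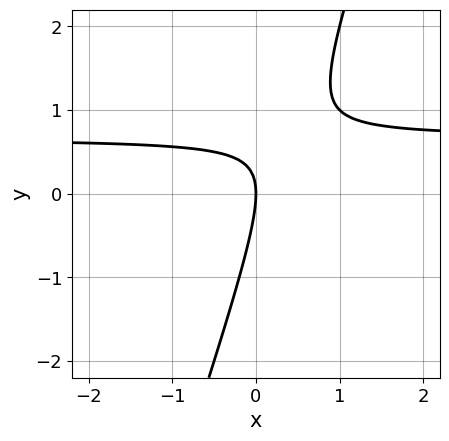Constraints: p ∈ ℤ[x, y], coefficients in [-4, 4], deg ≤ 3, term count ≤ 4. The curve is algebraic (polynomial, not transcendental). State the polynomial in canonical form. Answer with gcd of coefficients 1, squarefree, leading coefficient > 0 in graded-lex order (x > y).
3*x*y - y^2 - 2*x

First, degree: the shape is more complex than any degree-1 curve, so deg p = 2.
Next, reading off the gridlines: it meets the y-axis at y = 0 (among the integer gridlines); it crosses the x-axis at the gridline x = 0.
Finally, assembling these constraints gives the stated polynomial.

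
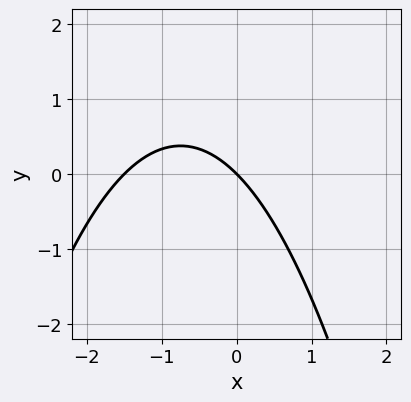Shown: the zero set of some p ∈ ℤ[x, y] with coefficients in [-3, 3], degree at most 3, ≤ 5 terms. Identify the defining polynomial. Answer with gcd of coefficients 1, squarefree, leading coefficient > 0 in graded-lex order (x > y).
1. Degree: the shape is more complex than any degree-1 curve, so deg p = 2.
2. Checking where it meets the axes: it crosses the x-axis at the gridline x = 0; one y-axis crossing is at y = 0.
3. Together with the visible shape, these determine p as stated.

2*x^2 + 3*x + 3*y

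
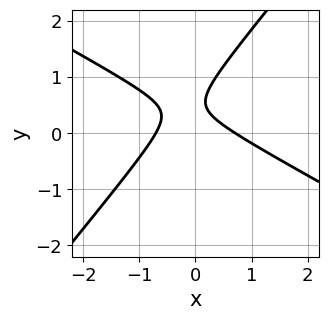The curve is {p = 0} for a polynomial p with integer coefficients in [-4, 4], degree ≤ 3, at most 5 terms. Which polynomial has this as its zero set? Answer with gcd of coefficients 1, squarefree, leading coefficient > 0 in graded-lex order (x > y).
1. Degree: a generic line meets the curve in up to 2 points, so deg p = 2.
2. From the visible intercepts: no y-intercept at any integer in the box.
3. Solving for integer coefficients yields p as stated.

2*x^2 + 2*x*y - 3*y^2 + 3*y - 1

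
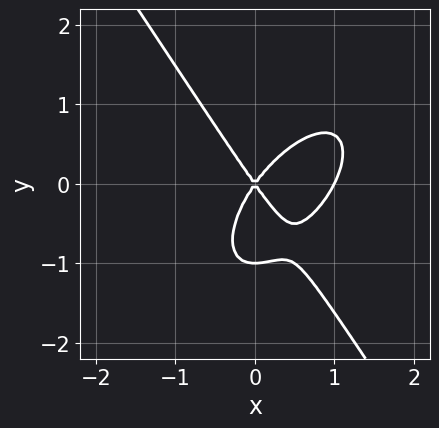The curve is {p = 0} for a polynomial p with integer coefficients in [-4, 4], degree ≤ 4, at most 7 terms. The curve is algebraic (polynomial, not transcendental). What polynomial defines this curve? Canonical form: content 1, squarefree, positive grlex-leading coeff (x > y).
2*x^3 - x^2*y + y^3 - 2*x^2 + y^2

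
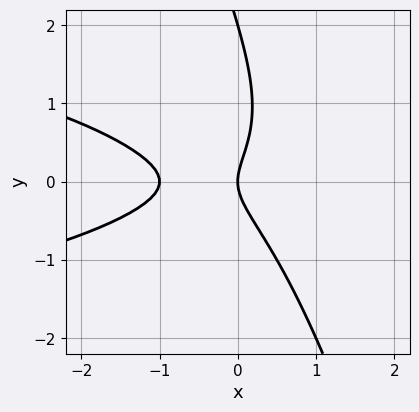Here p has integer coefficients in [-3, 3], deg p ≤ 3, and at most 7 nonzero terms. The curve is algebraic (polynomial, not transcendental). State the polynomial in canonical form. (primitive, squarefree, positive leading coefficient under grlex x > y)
1. The degree is 3 — a generic line meets the curve in up to 3 points.
2. Observable constraints: among the integer gridlines, it crosses the x-axis at x ∈ {-1, 0}; among the integer gridlines, it crosses the y-axis at y ∈ {0, 2}.
3. These observations pin down the coefficients.

3*x*y^2 + y^3 + 2*x^2 - 2*y^2 + 2*x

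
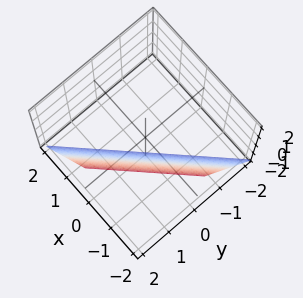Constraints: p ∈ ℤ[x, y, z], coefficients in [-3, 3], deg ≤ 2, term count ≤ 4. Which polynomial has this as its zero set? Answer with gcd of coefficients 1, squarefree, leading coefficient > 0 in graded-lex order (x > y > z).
Degree: the surface is flat (a plane), so deg p = 1.
Observable constraints: it meets the y-axis at y = 1 (among the integer gridlines); it crosses the x-axis at the gridline x = -1.
Solving for integer coefficients yields p as stated. Check: (0, 0, -2) on the z-axis lies on the surface, and p(0, 0, -2) = 0. ✓

2*x - 2*y + z + 2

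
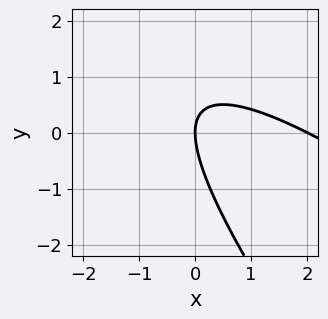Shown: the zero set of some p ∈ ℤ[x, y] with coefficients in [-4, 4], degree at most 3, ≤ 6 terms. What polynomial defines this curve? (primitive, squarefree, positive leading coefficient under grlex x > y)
x^2 + 2*x*y + y^2 - 2*x

(a) deg p = 2. A generic line meets the curve in up to 2 points.
(b) Reading off the gridlines: the x-axis gridline crossings are at x ∈ {0, 2}; it meets the y-axis at y = 0 (among the integer gridlines).
(c) Matching integer coefficients to the picture gives p.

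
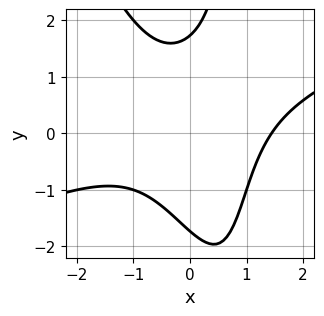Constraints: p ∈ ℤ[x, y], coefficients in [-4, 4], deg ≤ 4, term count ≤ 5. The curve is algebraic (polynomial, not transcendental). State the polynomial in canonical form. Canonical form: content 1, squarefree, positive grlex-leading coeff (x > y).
x^3 - 2*x^2*y - x*y^2 + y^2 - 3

First, deg p = 3. No degree-2 curve has this shape.
Finally, putting this together gives p.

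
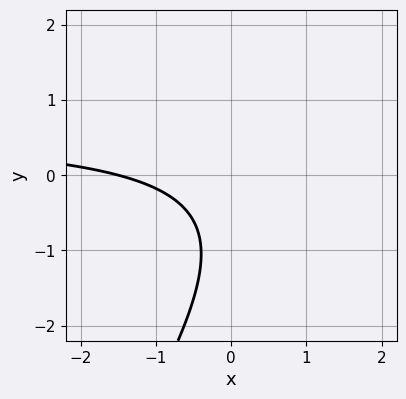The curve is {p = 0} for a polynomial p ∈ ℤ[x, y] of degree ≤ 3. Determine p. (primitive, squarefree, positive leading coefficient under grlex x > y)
Degree: the shape is more complex than any degree-1 curve, so deg p = 2.
Checking where it meets the axes: no y-intercept at any integer in the box.
Matching integer coefficients to the picture gives p.

3*x*y - 2*y^2 - 2*x - 3*y - 3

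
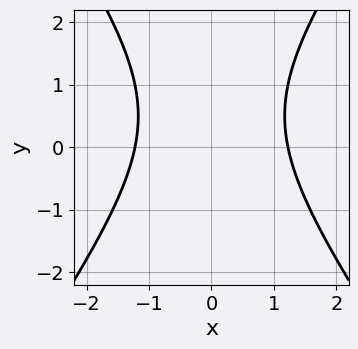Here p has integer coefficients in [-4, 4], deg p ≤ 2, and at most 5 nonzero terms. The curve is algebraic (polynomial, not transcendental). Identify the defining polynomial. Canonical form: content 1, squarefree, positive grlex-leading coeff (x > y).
First, degree: a generic line meets the curve in up to 2 points, so deg p = 2.
Then, symmetries: it's symmetric under x → −x, forcing even powers of x.
Then, from the visible intercepts: the curve avoids every integer y-axis point in the box.
Finally, assembling these constraints gives the stated polynomial.

2*x^2 - y^2 + y - 3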